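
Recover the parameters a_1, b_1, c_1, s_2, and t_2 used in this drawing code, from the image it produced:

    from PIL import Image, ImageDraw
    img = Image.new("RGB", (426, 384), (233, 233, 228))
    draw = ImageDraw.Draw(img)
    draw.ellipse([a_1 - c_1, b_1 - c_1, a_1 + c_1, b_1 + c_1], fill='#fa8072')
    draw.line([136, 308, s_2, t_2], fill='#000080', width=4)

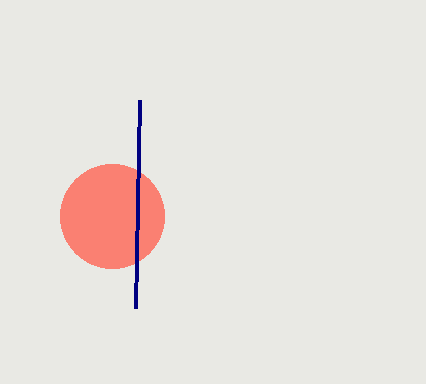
a_1 = 112; b_1 = 216; c_1 = 52; s_2 = 140; t_2 = 100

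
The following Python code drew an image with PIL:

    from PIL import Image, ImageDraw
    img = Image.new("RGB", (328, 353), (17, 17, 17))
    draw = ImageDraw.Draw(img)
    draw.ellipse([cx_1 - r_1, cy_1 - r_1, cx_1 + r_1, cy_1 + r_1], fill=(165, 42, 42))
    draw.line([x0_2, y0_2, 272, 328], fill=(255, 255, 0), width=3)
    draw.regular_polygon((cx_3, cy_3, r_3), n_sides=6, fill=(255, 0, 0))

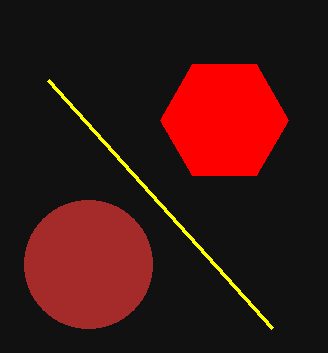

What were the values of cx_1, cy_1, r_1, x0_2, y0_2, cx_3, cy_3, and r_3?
cx_1 = 88, cy_1 = 264, r_1 = 64, x0_2 = 48, y0_2 = 80, cx_3 = 224, cy_3 = 120, r_3 = 64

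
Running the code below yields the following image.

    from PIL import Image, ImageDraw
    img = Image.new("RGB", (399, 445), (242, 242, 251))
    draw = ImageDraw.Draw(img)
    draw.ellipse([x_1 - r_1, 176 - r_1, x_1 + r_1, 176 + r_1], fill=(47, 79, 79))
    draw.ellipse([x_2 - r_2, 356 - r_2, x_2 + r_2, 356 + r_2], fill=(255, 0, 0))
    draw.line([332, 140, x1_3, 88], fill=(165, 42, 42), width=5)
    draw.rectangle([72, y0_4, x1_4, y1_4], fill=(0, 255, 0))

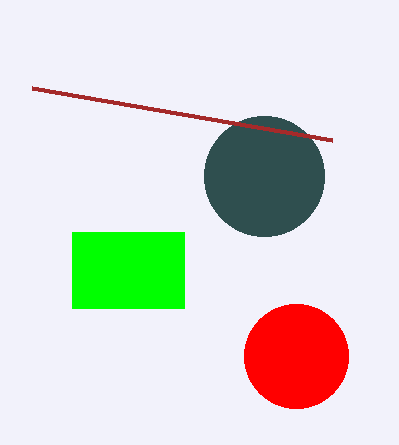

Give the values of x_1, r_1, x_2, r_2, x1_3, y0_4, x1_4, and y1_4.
x_1 = 264
r_1 = 60
x_2 = 296
r_2 = 52
x1_3 = 32
y0_4 = 232
x1_4 = 184
y1_4 = 308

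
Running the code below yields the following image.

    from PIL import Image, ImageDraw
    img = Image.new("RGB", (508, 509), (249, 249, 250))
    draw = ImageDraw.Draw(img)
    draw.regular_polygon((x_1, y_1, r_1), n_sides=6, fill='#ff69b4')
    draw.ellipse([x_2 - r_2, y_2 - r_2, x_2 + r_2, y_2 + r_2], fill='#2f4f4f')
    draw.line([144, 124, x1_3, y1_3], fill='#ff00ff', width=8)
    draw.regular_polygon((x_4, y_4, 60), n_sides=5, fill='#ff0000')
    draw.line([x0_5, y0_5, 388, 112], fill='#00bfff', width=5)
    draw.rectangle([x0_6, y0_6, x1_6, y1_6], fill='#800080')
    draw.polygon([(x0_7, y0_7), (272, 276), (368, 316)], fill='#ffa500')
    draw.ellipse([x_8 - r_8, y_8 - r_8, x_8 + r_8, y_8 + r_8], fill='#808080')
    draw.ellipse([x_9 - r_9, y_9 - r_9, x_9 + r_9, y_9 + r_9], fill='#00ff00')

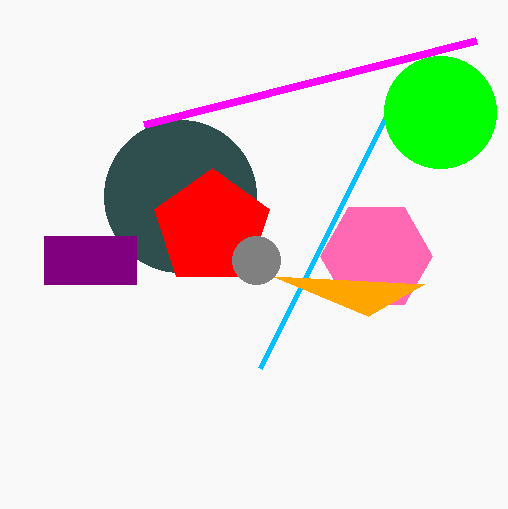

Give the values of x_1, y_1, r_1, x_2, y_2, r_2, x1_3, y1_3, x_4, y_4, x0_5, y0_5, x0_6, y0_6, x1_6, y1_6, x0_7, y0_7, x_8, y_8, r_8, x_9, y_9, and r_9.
x_1 = 376; y_1 = 256; r_1 = 56; x_2 = 180; y_2 = 196; r_2 = 76; x1_3 = 476; y1_3 = 40; x_4 = 212; y_4 = 228; x0_5 = 260; y0_5 = 368; x0_6 = 44; y0_6 = 236; x1_6 = 136; y1_6 = 284; x0_7 = 424; y0_7 = 284; x_8 = 256; y_8 = 260; r_8 = 24; x_9 = 440; y_9 = 112; r_9 = 56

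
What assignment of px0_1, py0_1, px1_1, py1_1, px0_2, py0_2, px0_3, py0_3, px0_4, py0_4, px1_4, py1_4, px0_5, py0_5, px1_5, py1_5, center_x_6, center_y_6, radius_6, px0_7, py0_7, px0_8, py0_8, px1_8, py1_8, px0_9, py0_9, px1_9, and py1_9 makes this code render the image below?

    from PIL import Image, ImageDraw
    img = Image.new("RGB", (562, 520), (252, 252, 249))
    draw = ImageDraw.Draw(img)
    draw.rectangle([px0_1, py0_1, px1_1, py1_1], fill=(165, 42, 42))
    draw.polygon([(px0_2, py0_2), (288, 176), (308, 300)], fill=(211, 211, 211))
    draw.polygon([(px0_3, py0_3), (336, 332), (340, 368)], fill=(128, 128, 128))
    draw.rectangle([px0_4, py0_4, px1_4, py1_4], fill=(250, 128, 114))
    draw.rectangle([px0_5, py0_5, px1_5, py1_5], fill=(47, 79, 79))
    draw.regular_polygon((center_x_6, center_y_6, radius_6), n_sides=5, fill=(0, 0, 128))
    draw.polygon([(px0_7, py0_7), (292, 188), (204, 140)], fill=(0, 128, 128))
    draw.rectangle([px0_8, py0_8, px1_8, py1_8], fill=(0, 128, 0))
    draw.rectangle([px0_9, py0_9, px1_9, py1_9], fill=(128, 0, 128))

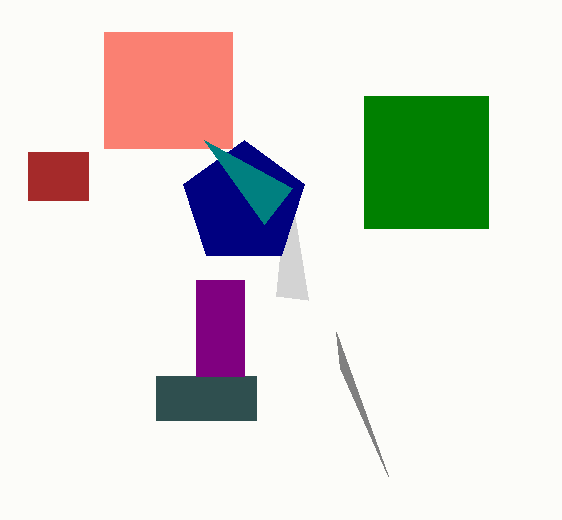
px0_1 = 28, py0_1 = 152, px1_1 = 88, py1_1 = 200, px0_2 = 276, py0_2 = 296, px0_3 = 388, py0_3 = 476, px0_4 = 104, py0_4 = 32, px1_4 = 232, py1_4 = 148, px0_5 = 156, py0_5 = 376, px1_5 = 256, py1_5 = 420, center_x_6 = 244, center_y_6 = 204, radius_6 = 64, px0_7 = 264, py0_7 = 224, px0_8 = 364, py0_8 = 96, px1_8 = 488, py1_8 = 228, px0_9 = 196, py0_9 = 280, px1_9 = 244, py1_9 = 376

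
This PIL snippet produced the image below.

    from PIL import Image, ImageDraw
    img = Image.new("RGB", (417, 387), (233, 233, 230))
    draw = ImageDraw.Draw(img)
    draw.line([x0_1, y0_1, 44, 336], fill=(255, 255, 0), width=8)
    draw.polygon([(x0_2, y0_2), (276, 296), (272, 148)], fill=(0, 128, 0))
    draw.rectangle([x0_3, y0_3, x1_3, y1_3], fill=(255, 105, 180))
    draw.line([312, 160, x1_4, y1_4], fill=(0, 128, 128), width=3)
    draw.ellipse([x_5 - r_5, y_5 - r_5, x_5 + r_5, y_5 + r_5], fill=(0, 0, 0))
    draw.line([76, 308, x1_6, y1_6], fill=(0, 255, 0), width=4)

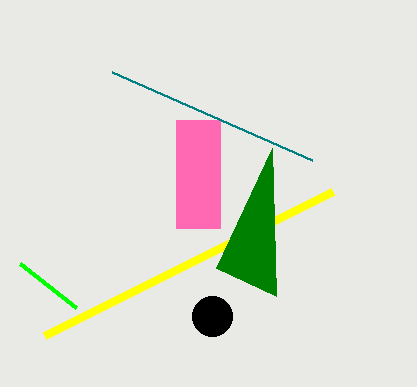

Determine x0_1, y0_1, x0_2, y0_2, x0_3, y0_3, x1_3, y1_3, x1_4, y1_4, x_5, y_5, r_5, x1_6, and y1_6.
x0_1 = 332, y0_1 = 192, x0_2 = 216, y0_2 = 268, x0_3 = 176, y0_3 = 120, x1_3 = 220, y1_3 = 228, x1_4 = 112, y1_4 = 72, x_5 = 212, y_5 = 316, r_5 = 20, x1_6 = 20, y1_6 = 264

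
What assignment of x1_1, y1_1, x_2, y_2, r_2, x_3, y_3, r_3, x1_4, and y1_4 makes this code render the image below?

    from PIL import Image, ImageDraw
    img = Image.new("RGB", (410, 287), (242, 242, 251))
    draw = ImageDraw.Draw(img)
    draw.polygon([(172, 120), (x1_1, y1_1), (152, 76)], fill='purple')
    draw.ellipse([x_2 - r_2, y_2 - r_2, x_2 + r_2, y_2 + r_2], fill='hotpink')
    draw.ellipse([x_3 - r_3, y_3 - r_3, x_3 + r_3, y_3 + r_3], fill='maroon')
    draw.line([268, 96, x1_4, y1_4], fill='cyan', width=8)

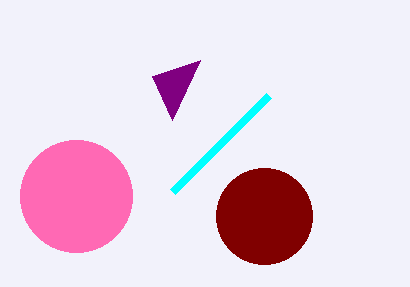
x1_1 = 200
y1_1 = 60
x_2 = 76
y_2 = 196
r_2 = 56
x_3 = 264
y_3 = 216
r_3 = 48
x1_4 = 172
y1_4 = 192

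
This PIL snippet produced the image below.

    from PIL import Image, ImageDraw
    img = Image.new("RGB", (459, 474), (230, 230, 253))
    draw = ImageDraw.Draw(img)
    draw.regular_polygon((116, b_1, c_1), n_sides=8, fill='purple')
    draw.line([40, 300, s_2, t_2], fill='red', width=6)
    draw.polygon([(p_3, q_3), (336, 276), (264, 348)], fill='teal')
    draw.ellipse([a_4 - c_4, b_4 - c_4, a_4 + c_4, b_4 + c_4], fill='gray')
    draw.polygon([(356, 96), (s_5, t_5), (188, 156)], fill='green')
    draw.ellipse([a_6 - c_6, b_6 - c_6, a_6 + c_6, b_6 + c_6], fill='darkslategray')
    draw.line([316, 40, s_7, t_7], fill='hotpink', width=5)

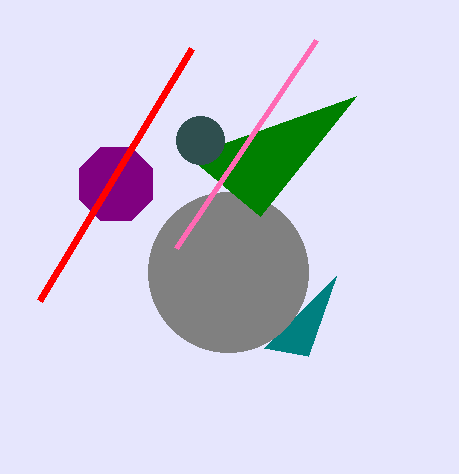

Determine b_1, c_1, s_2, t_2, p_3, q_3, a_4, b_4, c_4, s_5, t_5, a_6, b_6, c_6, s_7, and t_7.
b_1 = 184, c_1 = 40, s_2 = 192, t_2 = 48, p_3 = 308, q_3 = 356, a_4 = 228, b_4 = 272, c_4 = 80, s_5 = 260, t_5 = 216, a_6 = 200, b_6 = 140, c_6 = 24, s_7 = 176, t_7 = 248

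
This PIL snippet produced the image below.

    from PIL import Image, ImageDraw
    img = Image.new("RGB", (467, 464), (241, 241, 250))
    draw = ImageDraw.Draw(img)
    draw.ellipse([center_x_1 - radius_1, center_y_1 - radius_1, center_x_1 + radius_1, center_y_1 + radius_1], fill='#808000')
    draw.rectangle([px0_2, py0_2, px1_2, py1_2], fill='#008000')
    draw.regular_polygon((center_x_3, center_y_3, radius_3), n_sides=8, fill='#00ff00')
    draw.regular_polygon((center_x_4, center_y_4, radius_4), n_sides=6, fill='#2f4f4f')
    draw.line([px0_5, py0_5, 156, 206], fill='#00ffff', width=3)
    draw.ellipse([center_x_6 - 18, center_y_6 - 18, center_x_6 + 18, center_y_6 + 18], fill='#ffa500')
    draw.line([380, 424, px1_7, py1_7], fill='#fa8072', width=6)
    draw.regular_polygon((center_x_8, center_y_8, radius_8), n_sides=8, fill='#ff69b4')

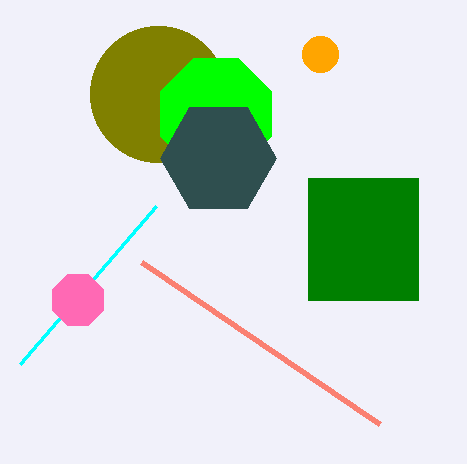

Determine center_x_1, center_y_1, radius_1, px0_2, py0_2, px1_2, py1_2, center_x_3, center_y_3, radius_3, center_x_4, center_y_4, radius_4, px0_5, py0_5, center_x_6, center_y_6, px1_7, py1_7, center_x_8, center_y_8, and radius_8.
center_x_1 = 158, center_y_1 = 94, radius_1 = 68, px0_2 = 308, py0_2 = 178, px1_2 = 418, py1_2 = 300, center_x_3 = 216, center_y_3 = 114, radius_3 = 60, center_x_4 = 218, center_y_4 = 158, radius_4 = 58, px0_5 = 20, py0_5 = 364, center_x_6 = 320, center_y_6 = 54, px1_7 = 142, py1_7 = 262, center_x_8 = 78, center_y_8 = 300, radius_8 = 28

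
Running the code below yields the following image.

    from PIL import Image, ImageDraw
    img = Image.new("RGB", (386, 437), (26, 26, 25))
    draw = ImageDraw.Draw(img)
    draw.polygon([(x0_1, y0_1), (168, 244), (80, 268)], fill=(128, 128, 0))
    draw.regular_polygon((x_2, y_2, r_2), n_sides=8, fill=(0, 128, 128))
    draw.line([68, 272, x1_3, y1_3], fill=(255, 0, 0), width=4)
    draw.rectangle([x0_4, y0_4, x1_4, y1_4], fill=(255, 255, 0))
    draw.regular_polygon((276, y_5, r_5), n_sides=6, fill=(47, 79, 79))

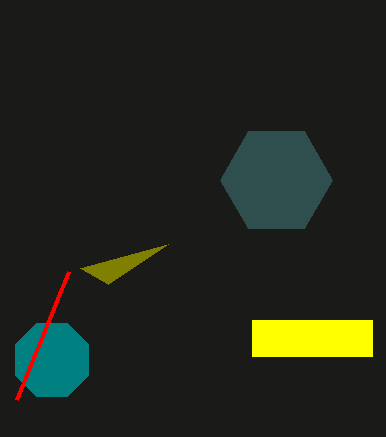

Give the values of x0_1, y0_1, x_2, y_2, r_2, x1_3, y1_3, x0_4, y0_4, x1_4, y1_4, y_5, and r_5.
x0_1 = 108; y0_1 = 284; x_2 = 52; y_2 = 360; r_2 = 40; x1_3 = 16; y1_3 = 400; x0_4 = 252; y0_4 = 320; x1_4 = 372; y1_4 = 356; y_5 = 180; r_5 = 56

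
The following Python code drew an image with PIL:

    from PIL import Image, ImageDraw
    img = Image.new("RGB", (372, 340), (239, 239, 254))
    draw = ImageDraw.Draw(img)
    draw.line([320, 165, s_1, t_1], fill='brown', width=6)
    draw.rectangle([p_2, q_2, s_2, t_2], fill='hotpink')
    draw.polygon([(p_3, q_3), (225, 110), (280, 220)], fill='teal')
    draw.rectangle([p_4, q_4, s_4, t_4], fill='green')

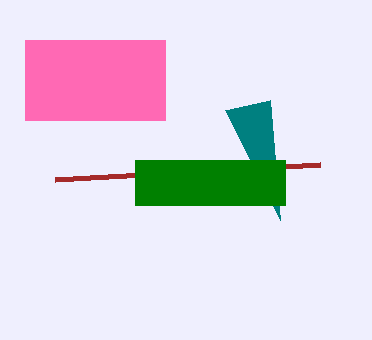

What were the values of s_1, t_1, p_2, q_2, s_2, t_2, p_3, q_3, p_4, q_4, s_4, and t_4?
s_1 = 55; t_1 = 180; p_2 = 25; q_2 = 40; s_2 = 165; t_2 = 120; p_3 = 270; q_3 = 100; p_4 = 135; q_4 = 160; s_4 = 285; t_4 = 205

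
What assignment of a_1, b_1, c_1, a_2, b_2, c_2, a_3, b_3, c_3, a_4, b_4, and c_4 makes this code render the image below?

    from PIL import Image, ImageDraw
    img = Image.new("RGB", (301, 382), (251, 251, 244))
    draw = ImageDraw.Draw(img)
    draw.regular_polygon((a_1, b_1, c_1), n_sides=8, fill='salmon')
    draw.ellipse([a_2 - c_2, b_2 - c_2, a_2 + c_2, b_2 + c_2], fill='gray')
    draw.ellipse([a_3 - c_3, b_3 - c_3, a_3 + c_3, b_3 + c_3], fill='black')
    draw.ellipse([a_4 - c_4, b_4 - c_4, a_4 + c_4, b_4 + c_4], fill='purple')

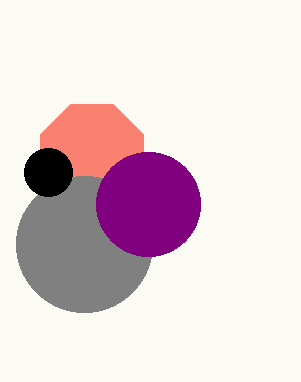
a_1 = 92
b_1 = 156
c_1 = 56
a_2 = 84
b_2 = 244
c_2 = 68
a_3 = 48
b_3 = 172
c_3 = 24
a_4 = 148
b_4 = 204
c_4 = 52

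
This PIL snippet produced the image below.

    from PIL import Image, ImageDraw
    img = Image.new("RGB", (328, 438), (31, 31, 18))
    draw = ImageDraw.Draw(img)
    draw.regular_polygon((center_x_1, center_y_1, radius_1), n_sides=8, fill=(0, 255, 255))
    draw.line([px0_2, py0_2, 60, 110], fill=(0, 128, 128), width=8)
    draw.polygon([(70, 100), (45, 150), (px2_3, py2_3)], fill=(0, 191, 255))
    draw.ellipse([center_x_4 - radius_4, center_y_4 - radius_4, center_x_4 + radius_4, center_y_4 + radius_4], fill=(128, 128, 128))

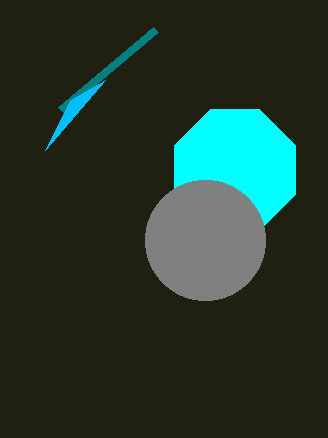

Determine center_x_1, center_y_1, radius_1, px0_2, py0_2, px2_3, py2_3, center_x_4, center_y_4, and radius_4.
center_x_1 = 235, center_y_1 = 170, radius_1 = 65, px0_2 = 155, py0_2 = 30, px2_3 = 105, py2_3 = 80, center_x_4 = 205, center_y_4 = 240, radius_4 = 60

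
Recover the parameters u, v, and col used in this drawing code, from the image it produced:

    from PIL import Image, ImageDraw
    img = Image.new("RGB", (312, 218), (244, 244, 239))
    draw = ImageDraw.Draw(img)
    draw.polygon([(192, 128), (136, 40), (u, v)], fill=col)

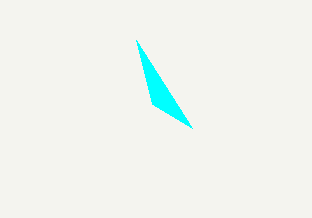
u = 152, v = 104, col = 'cyan'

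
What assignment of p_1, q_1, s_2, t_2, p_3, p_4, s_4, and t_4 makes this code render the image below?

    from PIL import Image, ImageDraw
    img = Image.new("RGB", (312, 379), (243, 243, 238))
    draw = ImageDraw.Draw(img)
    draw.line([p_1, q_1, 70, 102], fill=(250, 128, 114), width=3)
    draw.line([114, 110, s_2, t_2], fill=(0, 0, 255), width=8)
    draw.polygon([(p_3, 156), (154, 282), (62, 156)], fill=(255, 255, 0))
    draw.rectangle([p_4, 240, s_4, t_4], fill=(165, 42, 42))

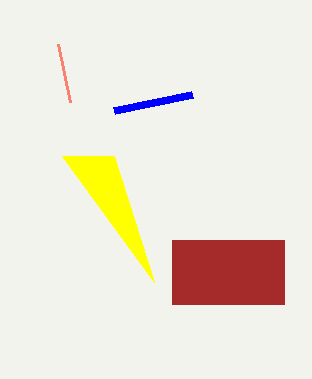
p_1 = 58; q_1 = 44; s_2 = 192; t_2 = 94; p_3 = 114; p_4 = 172; s_4 = 284; t_4 = 304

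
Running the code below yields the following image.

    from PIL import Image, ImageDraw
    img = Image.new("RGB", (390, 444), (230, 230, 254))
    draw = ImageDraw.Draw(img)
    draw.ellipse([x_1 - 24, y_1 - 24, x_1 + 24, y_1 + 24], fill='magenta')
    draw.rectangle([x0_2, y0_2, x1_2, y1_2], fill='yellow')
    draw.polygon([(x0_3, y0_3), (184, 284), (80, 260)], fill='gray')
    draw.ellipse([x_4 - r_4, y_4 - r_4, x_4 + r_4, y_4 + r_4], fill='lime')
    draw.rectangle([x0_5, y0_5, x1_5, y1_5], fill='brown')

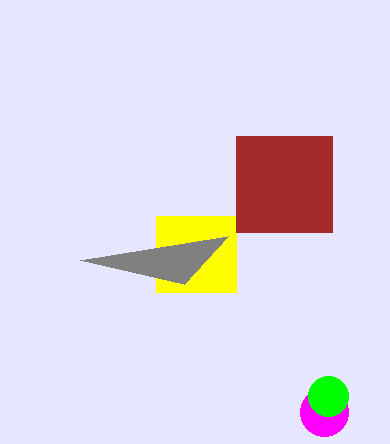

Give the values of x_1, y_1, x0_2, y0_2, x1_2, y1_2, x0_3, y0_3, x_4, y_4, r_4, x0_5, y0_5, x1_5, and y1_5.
x_1 = 324
y_1 = 412
x0_2 = 156
y0_2 = 216
x1_2 = 236
y1_2 = 292
x0_3 = 228
y0_3 = 236
x_4 = 328
y_4 = 396
r_4 = 20
x0_5 = 236
y0_5 = 136
x1_5 = 332
y1_5 = 232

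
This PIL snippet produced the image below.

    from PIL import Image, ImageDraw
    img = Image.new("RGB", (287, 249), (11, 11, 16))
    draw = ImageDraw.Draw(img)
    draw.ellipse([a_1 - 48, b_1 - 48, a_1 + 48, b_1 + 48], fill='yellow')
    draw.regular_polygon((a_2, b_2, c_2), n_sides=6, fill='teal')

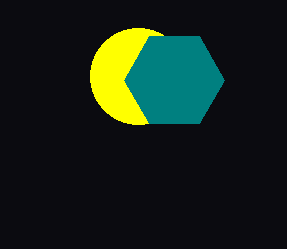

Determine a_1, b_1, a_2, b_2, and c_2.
a_1 = 138
b_1 = 76
a_2 = 174
b_2 = 80
c_2 = 50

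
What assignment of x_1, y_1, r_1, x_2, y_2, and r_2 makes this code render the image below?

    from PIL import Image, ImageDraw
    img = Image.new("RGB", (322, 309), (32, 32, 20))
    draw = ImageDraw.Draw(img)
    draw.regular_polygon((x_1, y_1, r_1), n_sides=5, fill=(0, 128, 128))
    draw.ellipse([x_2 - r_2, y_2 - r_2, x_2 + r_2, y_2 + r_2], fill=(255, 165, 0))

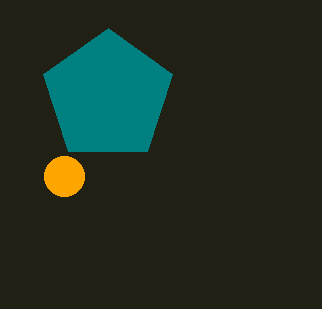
x_1 = 108; y_1 = 96; r_1 = 68; x_2 = 64; y_2 = 176; r_2 = 20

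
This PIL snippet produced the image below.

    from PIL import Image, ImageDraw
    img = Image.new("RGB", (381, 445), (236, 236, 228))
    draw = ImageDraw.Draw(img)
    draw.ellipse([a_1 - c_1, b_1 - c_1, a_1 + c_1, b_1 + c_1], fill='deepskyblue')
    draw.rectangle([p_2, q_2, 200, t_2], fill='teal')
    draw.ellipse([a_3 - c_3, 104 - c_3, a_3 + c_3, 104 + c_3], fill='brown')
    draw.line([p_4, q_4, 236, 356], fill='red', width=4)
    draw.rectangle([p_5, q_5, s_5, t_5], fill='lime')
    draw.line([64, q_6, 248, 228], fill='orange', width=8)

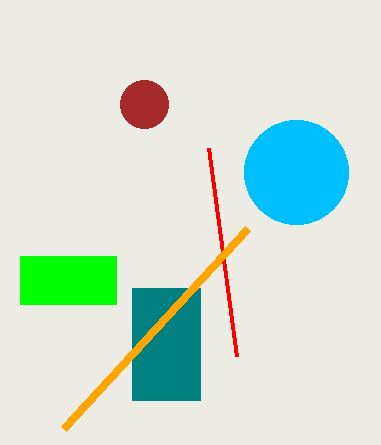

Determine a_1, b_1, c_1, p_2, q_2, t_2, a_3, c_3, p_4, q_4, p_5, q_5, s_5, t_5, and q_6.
a_1 = 296
b_1 = 172
c_1 = 52
p_2 = 132
q_2 = 288
t_2 = 400
a_3 = 144
c_3 = 24
p_4 = 208
q_4 = 148
p_5 = 20
q_5 = 256
s_5 = 116
t_5 = 304
q_6 = 428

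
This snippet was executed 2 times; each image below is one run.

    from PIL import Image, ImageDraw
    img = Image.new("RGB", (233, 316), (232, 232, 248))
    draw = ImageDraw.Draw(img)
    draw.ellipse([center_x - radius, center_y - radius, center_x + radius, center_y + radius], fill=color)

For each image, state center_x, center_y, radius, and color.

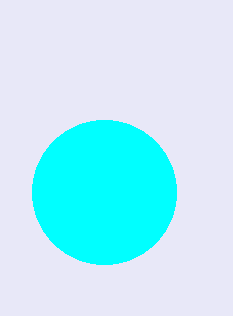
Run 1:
center_x = 104
center_y = 192
radius = 72
color = 'cyan'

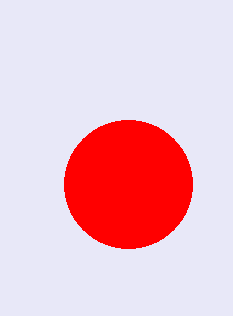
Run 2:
center_x = 128; center_y = 184; radius = 64; color = 'red'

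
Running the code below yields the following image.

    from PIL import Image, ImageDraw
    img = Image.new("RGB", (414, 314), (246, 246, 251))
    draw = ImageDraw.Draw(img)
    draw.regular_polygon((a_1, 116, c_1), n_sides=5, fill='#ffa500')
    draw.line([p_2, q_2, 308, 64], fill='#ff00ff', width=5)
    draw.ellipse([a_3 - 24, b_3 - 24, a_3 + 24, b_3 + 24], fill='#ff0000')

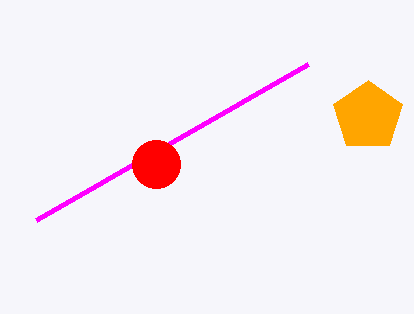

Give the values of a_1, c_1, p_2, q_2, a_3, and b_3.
a_1 = 368; c_1 = 36; p_2 = 36; q_2 = 220; a_3 = 156; b_3 = 164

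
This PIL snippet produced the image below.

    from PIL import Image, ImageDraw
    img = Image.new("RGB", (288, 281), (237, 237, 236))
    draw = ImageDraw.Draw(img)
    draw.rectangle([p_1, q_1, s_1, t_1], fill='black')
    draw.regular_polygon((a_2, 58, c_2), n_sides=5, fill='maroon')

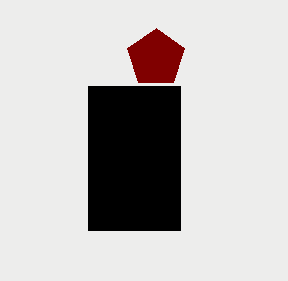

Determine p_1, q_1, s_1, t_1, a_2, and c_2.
p_1 = 88
q_1 = 86
s_1 = 180
t_1 = 230
a_2 = 156
c_2 = 30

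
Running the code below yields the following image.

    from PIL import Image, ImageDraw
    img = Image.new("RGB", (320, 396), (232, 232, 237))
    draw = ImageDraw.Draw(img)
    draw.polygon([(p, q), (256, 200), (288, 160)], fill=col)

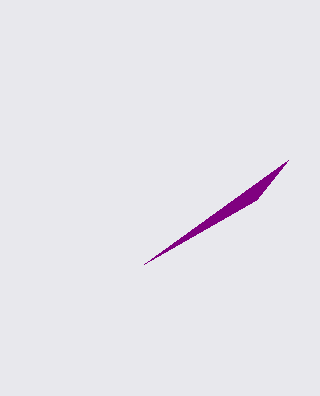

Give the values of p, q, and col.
p = 144
q = 264
col = 'purple'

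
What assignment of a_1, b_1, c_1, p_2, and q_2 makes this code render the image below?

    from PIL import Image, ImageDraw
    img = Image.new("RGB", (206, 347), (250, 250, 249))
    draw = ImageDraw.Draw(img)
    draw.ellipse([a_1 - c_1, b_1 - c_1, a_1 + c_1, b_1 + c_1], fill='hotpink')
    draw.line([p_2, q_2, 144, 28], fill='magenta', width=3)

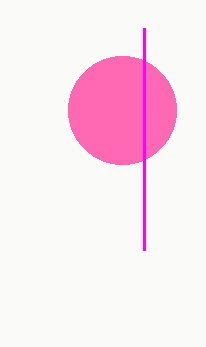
a_1 = 122; b_1 = 110; c_1 = 54; p_2 = 144; q_2 = 250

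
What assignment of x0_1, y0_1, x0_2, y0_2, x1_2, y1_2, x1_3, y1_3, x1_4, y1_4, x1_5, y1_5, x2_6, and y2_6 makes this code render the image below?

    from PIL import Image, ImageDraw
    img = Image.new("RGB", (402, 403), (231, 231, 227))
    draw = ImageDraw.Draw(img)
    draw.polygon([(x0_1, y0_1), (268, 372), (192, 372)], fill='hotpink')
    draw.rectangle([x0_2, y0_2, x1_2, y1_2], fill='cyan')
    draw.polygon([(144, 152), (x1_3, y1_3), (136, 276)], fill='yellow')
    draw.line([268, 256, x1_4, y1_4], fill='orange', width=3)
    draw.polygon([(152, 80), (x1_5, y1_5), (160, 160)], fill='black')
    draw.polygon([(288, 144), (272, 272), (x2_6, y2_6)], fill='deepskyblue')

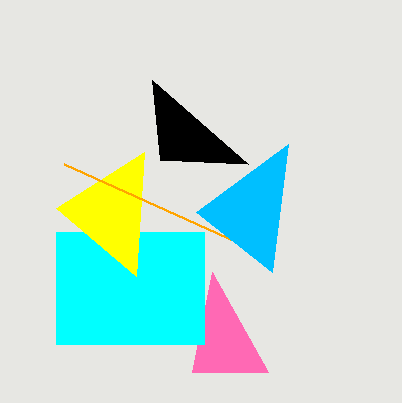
x0_1 = 212; y0_1 = 272; x0_2 = 56; y0_2 = 232; x1_2 = 204; y1_2 = 344; x1_3 = 56; y1_3 = 208; x1_4 = 64; y1_4 = 164; x1_5 = 248; y1_5 = 164; x2_6 = 196; y2_6 = 212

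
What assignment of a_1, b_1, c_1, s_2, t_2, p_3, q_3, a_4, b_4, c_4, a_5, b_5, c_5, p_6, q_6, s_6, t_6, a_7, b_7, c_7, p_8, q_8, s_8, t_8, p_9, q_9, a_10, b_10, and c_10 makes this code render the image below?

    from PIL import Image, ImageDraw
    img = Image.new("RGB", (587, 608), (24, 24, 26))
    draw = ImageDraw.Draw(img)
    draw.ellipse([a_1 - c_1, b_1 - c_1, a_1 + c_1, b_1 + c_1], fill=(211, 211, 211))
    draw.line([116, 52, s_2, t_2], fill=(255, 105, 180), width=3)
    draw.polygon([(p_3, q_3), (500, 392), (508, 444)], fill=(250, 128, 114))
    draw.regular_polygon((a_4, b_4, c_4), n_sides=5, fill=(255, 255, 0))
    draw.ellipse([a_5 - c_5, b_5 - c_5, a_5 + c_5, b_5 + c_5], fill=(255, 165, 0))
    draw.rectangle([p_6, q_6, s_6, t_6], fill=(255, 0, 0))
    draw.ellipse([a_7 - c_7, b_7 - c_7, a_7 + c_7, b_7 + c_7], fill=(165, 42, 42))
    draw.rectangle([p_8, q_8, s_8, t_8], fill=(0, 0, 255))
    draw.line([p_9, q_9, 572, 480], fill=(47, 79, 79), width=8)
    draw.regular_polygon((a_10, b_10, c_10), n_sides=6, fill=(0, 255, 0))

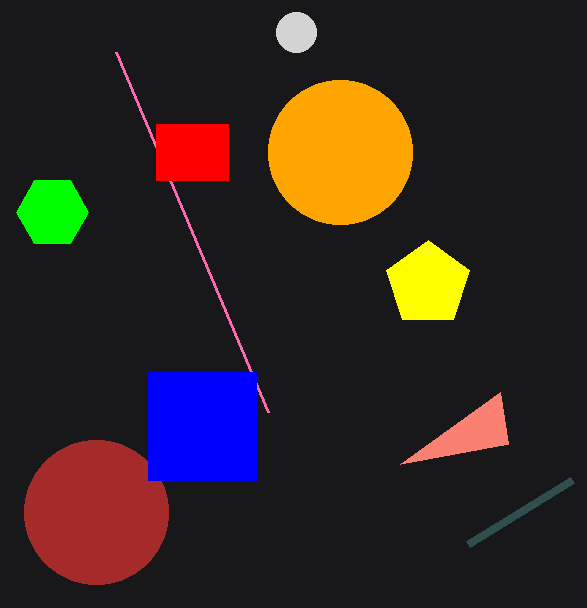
a_1 = 296; b_1 = 32; c_1 = 20; s_2 = 268; t_2 = 412; p_3 = 400; q_3 = 464; a_4 = 428; b_4 = 284; c_4 = 44; a_5 = 340; b_5 = 152; c_5 = 72; p_6 = 156; q_6 = 124; s_6 = 228; t_6 = 180; a_7 = 96; b_7 = 512; c_7 = 72; p_8 = 148; q_8 = 372; s_8 = 256; t_8 = 480; p_9 = 468; q_9 = 544; a_10 = 52; b_10 = 212; c_10 = 36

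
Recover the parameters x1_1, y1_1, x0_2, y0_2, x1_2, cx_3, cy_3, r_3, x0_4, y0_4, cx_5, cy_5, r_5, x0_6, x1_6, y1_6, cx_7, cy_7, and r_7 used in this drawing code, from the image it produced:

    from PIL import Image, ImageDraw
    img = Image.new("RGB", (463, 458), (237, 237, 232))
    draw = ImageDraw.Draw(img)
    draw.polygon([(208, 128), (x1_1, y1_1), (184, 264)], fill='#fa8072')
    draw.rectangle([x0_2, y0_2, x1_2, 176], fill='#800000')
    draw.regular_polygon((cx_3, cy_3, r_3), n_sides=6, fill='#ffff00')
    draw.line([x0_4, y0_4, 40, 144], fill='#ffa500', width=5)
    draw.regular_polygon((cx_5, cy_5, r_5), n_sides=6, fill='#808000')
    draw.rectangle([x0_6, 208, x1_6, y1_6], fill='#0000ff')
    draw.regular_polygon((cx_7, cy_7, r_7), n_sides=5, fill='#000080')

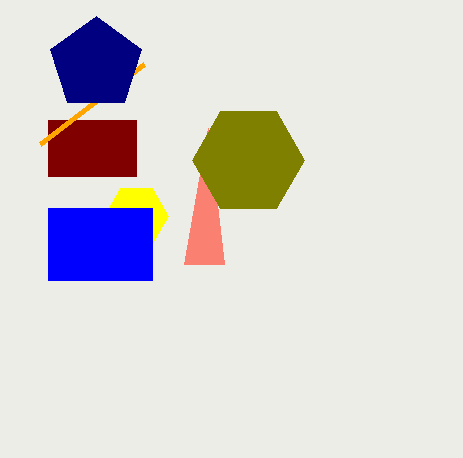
x1_1 = 224; y1_1 = 264; x0_2 = 48; y0_2 = 120; x1_2 = 136; cx_3 = 136; cy_3 = 216; r_3 = 32; x0_4 = 144; y0_4 = 64; cx_5 = 248; cy_5 = 160; r_5 = 56; x0_6 = 48; x1_6 = 152; y1_6 = 280; cx_7 = 96; cy_7 = 64; r_7 = 48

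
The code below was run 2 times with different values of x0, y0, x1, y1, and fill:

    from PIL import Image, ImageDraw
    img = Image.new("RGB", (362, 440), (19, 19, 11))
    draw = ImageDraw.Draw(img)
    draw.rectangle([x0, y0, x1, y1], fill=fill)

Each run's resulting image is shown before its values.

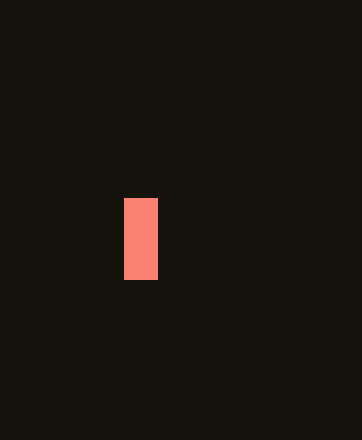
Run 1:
x0 = 124
y0 = 198
x1 = 157
y1 = 279
fill = 'salmon'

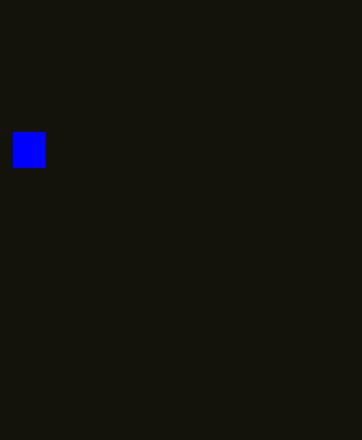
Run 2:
x0 = 13, y0 = 132, x1 = 45, y1 = 167, fill = 'blue'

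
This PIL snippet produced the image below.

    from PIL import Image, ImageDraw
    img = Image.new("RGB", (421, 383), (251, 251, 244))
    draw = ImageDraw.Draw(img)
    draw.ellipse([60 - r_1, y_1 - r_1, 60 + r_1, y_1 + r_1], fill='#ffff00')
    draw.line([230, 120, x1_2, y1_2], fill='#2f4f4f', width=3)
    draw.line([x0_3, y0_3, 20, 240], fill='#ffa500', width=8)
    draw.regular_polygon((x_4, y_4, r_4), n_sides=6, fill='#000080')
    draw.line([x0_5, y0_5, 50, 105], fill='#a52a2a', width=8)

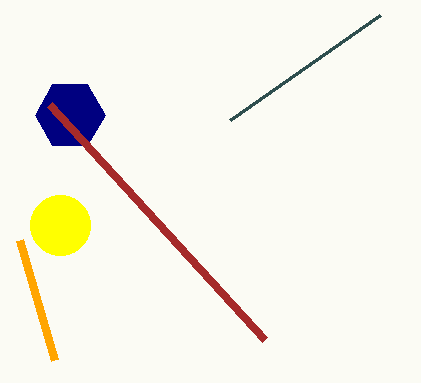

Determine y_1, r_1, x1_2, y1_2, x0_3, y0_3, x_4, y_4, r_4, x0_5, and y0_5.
y_1 = 225
r_1 = 30
x1_2 = 380
y1_2 = 15
x0_3 = 55
y0_3 = 360
x_4 = 70
y_4 = 115
r_4 = 35
x0_5 = 265
y0_5 = 340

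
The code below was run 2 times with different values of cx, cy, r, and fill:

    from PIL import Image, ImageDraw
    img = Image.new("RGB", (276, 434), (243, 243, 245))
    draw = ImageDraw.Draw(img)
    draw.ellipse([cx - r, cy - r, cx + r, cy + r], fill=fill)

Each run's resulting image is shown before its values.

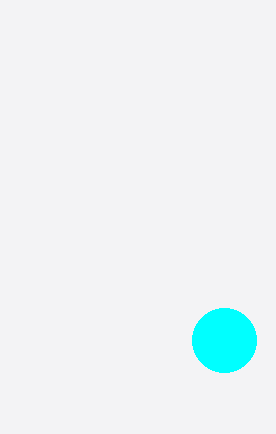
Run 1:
cx = 224, cy = 340, r = 32, fill = 'cyan'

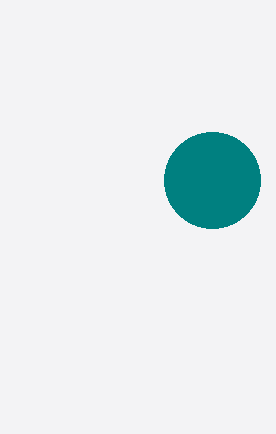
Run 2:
cx = 212
cy = 180
r = 48
fill = 'teal'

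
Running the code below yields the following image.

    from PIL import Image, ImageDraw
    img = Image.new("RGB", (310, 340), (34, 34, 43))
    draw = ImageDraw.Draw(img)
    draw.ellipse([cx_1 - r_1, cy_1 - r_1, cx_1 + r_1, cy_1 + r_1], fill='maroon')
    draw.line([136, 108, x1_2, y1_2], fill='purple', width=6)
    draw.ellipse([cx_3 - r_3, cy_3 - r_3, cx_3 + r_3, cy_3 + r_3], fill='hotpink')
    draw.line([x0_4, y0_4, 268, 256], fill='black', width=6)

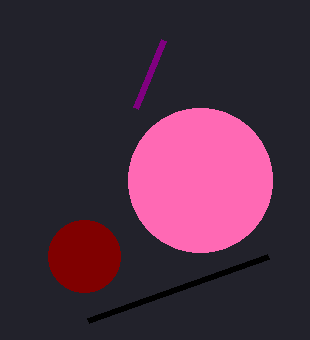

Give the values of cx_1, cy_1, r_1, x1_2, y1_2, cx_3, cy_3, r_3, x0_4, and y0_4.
cx_1 = 84; cy_1 = 256; r_1 = 36; x1_2 = 164; y1_2 = 40; cx_3 = 200; cy_3 = 180; r_3 = 72; x0_4 = 88; y0_4 = 320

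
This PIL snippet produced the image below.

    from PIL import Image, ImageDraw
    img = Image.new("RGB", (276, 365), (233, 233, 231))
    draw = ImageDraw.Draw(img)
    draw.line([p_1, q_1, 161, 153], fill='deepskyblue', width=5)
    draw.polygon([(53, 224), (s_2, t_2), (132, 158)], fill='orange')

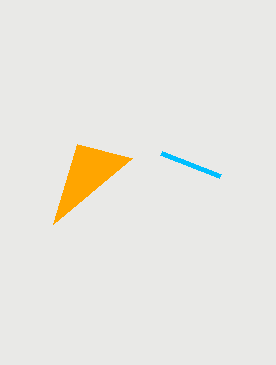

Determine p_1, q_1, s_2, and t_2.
p_1 = 220, q_1 = 176, s_2 = 77, t_2 = 144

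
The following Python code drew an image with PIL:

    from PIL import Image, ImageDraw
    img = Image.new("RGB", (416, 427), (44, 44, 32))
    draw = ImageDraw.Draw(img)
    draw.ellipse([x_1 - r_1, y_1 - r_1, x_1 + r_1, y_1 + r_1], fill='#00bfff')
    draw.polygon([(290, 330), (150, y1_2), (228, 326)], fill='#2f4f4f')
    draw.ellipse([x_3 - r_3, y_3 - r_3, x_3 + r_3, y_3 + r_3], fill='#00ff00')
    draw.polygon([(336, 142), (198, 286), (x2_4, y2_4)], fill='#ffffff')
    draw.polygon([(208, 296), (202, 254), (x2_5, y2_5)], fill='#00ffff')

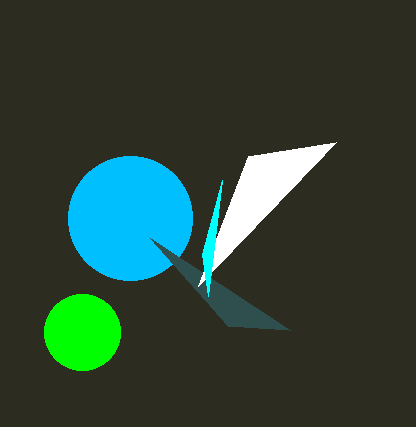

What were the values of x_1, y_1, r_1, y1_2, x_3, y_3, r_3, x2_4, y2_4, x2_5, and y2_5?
x_1 = 130, y_1 = 218, r_1 = 62, y1_2 = 238, x_3 = 82, y_3 = 332, r_3 = 38, x2_4 = 248, y2_4 = 156, x2_5 = 222, y2_5 = 180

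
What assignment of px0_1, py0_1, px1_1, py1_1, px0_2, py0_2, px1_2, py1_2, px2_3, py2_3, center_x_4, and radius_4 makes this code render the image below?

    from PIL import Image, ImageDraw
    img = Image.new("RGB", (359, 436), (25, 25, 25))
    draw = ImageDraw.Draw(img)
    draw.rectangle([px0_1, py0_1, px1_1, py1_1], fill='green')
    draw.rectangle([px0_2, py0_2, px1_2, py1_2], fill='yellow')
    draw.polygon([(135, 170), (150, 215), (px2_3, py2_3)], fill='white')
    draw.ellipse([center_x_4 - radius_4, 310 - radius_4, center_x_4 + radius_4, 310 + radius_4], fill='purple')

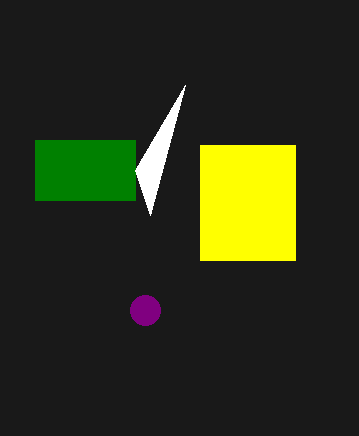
px0_1 = 35; py0_1 = 140; px1_1 = 135; py1_1 = 200; px0_2 = 200; py0_2 = 145; px1_2 = 295; py1_2 = 260; px2_3 = 185; py2_3 = 85; center_x_4 = 145; radius_4 = 15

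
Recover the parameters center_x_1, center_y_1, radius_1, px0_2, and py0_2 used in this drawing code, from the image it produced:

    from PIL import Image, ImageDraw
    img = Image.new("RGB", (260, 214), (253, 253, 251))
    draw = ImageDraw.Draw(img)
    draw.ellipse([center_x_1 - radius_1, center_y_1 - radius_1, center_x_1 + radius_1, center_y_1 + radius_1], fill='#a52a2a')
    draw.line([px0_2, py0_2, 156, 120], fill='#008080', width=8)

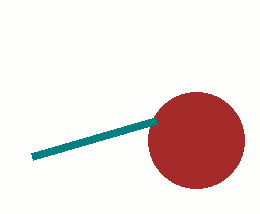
center_x_1 = 196; center_y_1 = 140; radius_1 = 48; px0_2 = 32; py0_2 = 156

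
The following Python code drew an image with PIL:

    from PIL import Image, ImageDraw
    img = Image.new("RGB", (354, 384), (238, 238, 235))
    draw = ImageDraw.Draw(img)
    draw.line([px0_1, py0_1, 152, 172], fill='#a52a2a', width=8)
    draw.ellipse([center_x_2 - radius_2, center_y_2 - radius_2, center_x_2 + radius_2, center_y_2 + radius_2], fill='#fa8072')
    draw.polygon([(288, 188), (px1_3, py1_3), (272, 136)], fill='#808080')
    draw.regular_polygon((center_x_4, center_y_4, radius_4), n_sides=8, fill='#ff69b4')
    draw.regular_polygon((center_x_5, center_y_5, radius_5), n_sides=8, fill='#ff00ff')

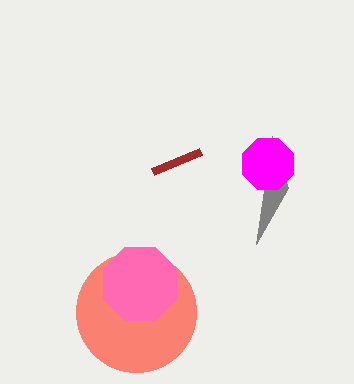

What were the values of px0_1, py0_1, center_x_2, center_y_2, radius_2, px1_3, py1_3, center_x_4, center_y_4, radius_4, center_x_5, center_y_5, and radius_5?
px0_1 = 200; py0_1 = 152; center_x_2 = 136; center_y_2 = 312; radius_2 = 60; px1_3 = 256; py1_3 = 244; center_x_4 = 140; center_y_4 = 284; radius_4 = 40; center_x_5 = 268; center_y_5 = 164; radius_5 = 28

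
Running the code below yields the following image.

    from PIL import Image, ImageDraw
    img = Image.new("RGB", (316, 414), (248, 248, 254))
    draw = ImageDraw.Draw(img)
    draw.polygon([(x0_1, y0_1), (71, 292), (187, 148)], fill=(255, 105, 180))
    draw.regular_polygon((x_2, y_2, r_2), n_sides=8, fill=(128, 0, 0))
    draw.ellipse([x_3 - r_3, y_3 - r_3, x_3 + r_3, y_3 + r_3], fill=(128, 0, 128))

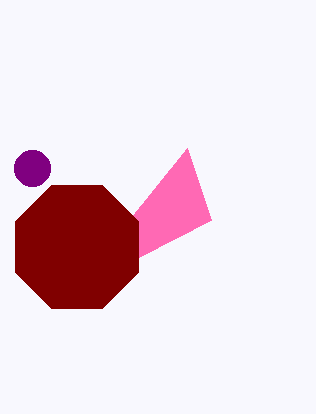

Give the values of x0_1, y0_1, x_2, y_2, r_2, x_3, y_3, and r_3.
x0_1 = 211, y0_1 = 220, x_2 = 77, y_2 = 247, r_2 = 67, x_3 = 32, y_3 = 168, r_3 = 18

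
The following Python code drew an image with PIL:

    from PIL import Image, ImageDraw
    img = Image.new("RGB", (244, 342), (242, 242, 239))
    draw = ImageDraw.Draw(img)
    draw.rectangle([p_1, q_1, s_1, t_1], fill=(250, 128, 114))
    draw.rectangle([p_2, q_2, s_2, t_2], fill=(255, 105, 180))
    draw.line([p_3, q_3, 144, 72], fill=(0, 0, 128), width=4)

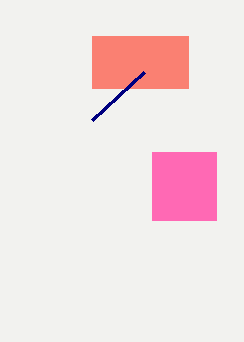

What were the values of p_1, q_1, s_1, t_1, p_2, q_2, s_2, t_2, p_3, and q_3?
p_1 = 92, q_1 = 36, s_1 = 188, t_1 = 88, p_2 = 152, q_2 = 152, s_2 = 216, t_2 = 220, p_3 = 92, q_3 = 120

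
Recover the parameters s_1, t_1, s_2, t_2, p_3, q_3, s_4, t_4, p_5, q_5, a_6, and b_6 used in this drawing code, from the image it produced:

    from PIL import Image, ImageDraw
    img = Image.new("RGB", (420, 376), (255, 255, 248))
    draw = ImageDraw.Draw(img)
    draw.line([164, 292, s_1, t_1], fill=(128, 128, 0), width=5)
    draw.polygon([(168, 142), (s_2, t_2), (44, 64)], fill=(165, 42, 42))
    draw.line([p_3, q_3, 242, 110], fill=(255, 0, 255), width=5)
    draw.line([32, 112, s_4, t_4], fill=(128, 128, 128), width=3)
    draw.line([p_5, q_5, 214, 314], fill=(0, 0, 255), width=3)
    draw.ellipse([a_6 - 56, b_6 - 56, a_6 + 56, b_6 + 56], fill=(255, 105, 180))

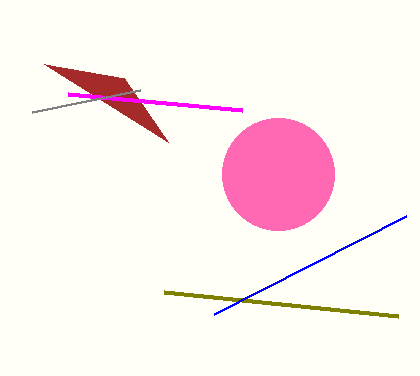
s_1 = 398
t_1 = 316
s_2 = 124
t_2 = 78
p_3 = 68
q_3 = 94
s_4 = 140
t_4 = 90
p_5 = 406
q_5 = 216
a_6 = 278
b_6 = 174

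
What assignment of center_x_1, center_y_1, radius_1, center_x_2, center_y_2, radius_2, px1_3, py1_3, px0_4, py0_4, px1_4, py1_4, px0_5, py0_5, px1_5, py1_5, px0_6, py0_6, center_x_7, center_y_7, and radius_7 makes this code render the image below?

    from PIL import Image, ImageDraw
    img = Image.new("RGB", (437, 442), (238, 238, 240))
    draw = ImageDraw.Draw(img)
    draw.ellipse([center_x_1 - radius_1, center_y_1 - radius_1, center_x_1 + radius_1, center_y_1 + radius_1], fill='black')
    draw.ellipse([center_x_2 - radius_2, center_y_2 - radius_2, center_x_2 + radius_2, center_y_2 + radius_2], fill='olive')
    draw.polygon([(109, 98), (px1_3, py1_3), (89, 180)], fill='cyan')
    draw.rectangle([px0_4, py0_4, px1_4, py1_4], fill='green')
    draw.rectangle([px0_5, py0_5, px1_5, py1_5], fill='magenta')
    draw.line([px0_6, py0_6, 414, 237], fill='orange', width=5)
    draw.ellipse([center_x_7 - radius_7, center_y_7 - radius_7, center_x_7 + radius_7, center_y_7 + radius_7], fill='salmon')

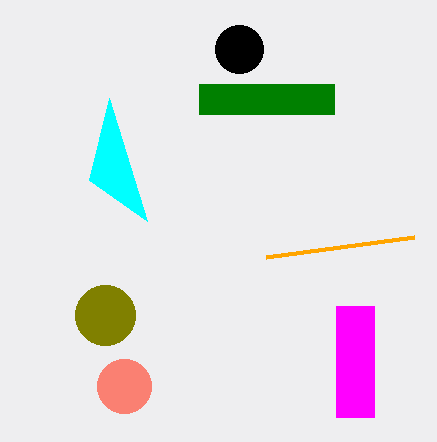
center_x_1 = 239, center_y_1 = 49, radius_1 = 24, center_x_2 = 105, center_y_2 = 315, radius_2 = 30, px1_3 = 147, py1_3 = 221, px0_4 = 199, py0_4 = 84, px1_4 = 334, py1_4 = 114, px0_5 = 336, py0_5 = 306, px1_5 = 374, py1_5 = 417, px0_6 = 266, py0_6 = 257, center_x_7 = 124, center_y_7 = 386, radius_7 = 27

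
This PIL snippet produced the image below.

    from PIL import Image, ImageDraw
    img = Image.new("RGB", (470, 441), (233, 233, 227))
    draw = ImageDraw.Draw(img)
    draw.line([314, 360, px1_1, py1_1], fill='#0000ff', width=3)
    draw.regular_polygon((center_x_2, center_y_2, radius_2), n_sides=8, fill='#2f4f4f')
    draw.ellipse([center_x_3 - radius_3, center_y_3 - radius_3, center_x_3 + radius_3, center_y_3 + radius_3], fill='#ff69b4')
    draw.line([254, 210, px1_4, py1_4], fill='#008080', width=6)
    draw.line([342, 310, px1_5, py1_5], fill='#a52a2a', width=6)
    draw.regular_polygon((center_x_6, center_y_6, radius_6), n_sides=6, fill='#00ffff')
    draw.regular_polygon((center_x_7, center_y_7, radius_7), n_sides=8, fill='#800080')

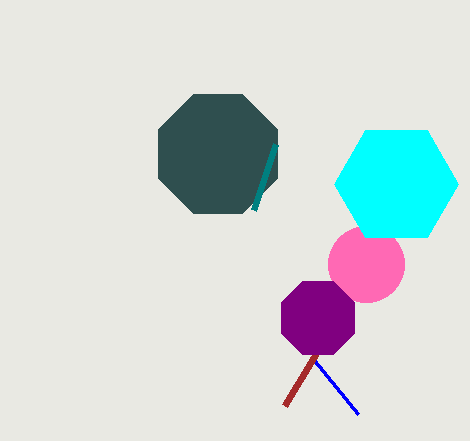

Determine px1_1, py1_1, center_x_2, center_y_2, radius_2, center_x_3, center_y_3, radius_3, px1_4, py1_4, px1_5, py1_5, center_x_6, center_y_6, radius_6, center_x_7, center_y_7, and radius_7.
px1_1 = 358; py1_1 = 414; center_x_2 = 218; center_y_2 = 154; radius_2 = 64; center_x_3 = 366; center_y_3 = 264; radius_3 = 38; px1_4 = 276; py1_4 = 144; px1_5 = 284; py1_5 = 406; center_x_6 = 396; center_y_6 = 184; radius_6 = 62; center_x_7 = 318; center_y_7 = 318; radius_7 = 40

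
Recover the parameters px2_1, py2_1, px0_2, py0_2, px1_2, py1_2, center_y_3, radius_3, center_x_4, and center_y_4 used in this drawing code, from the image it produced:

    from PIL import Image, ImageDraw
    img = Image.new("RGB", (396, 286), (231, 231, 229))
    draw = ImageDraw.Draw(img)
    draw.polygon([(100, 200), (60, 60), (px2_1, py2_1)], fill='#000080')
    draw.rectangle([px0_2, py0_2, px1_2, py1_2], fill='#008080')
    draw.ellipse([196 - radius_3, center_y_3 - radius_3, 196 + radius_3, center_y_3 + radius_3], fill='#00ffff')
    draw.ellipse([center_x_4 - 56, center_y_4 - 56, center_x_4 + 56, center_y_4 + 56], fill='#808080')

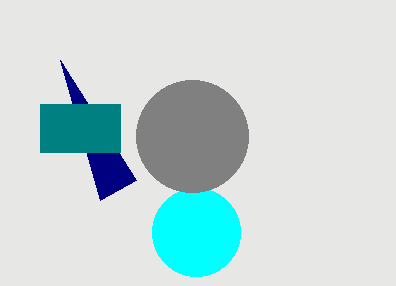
px2_1 = 136, py2_1 = 180, px0_2 = 40, py0_2 = 104, px1_2 = 120, py1_2 = 152, center_y_3 = 232, radius_3 = 44, center_x_4 = 192, center_y_4 = 136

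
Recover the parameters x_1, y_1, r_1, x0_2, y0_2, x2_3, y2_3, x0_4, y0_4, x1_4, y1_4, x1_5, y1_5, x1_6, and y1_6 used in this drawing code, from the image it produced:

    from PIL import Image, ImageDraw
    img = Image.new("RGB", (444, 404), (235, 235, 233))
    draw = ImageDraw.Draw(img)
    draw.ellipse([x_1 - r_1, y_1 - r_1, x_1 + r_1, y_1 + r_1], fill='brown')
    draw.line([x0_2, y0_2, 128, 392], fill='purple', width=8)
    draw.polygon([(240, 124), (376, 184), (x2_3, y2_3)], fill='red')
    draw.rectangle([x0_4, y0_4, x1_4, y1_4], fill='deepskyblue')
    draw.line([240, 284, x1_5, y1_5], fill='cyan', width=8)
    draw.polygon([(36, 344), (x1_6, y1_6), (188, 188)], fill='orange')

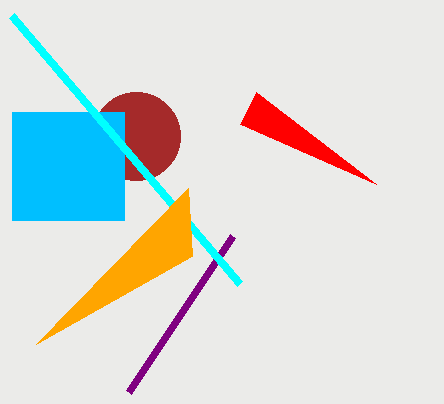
x_1 = 136
y_1 = 136
r_1 = 44
x0_2 = 232
y0_2 = 236
x2_3 = 256
y2_3 = 92
x0_4 = 12
y0_4 = 112
x1_4 = 124
y1_4 = 220
x1_5 = 12
y1_5 = 16
x1_6 = 192
y1_6 = 256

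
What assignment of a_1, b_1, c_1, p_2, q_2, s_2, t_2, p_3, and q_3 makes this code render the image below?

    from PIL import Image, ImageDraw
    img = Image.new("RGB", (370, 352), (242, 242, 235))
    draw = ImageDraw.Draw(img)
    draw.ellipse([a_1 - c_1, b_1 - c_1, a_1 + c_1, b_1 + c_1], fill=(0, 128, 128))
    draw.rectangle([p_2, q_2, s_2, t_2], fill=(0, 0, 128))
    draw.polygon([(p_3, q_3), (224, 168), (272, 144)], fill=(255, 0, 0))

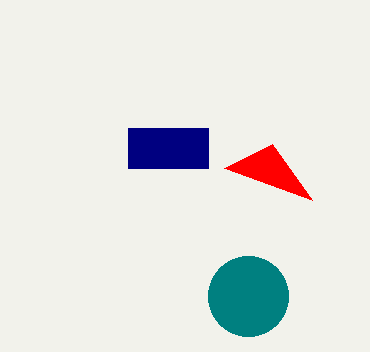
a_1 = 248
b_1 = 296
c_1 = 40
p_2 = 128
q_2 = 128
s_2 = 208
t_2 = 168
p_3 = 312
q_3 = 200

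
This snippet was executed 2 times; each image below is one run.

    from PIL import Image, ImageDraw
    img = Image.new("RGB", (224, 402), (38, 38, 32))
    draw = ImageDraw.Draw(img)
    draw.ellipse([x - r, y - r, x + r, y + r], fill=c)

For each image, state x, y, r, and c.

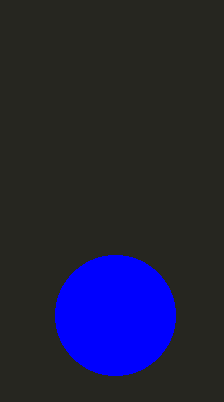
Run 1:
x = 115; y = 315; r = 60; c = 'blue'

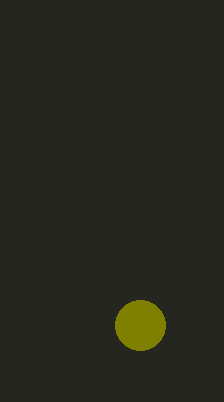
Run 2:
x = 140
y = 325
r = 25
c = 'olive'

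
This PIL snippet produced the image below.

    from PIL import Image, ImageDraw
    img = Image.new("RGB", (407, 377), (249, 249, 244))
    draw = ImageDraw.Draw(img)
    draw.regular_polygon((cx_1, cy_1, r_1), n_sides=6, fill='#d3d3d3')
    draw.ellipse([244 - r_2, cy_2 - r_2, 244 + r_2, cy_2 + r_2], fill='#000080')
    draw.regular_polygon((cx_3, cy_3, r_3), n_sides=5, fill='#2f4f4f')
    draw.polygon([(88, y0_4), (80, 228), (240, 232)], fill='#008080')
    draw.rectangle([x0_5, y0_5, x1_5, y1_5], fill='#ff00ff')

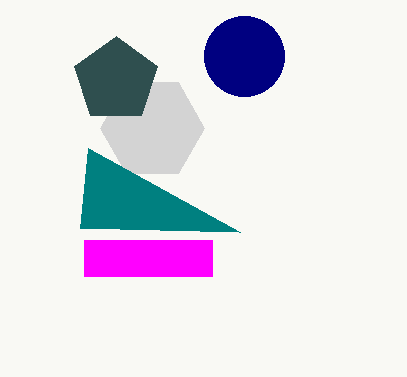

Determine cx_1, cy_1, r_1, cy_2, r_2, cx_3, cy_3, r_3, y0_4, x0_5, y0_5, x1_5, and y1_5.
cx_1 = 152
cy_1 = 128
r_1 = 52
cy_2 = 56
r_2 = 40
cx_3 = 116
cy_3 = 80
r_3 = 44
y0_4 = 148
x0_5 = 84
y0_5 = 240
x1_5 = 212
y1_5 = 276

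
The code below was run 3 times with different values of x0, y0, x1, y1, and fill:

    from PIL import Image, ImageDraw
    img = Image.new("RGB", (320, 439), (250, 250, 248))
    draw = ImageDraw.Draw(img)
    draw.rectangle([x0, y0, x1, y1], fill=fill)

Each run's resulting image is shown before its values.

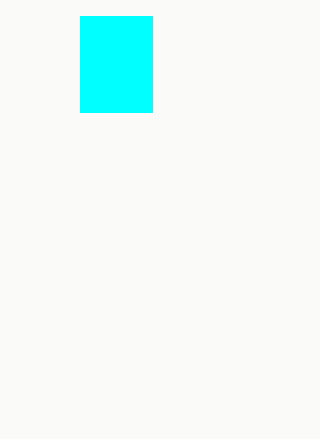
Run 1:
x0 = 80
y0 = 16
x1 = 152
y1 = 112
fill = 'cyan'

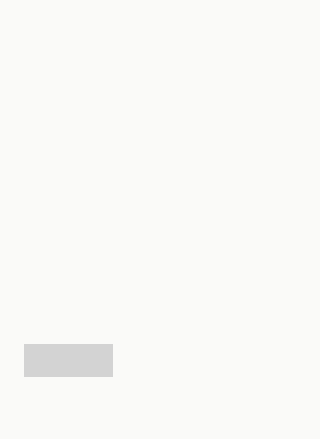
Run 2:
x0 = 24, y0 = 344, x1 = 112, y1 = 376, fill = 'lightgray'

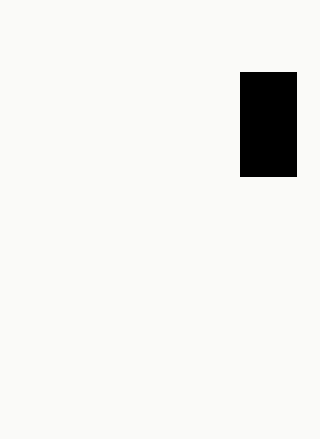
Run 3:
x0 = 240; y0 = 72; x1 = 296; y1 = 176; fill = 'black'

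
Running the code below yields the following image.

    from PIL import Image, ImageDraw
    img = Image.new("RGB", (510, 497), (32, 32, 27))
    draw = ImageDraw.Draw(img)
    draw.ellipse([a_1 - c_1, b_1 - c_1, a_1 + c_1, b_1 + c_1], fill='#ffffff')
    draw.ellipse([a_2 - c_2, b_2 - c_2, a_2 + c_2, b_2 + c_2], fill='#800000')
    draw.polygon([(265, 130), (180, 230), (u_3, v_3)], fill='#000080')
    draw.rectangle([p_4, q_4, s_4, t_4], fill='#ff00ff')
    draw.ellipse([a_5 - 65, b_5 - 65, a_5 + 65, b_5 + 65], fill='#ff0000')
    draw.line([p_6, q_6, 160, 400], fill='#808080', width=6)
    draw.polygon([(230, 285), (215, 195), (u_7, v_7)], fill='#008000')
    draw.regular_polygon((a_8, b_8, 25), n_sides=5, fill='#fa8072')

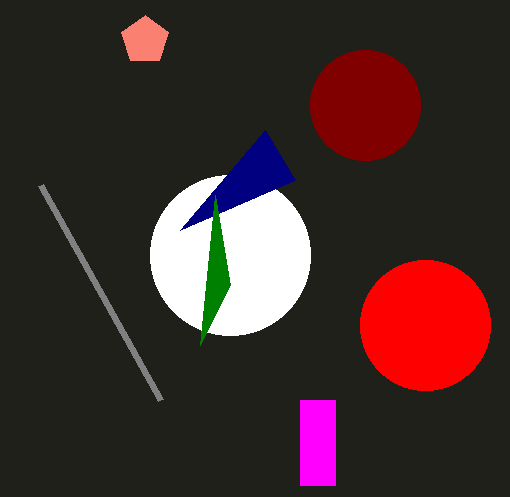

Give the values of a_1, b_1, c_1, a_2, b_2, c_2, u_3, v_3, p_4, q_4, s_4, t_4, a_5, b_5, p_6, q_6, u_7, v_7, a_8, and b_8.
a_1 = 230, b_1 = 255, c_1 = 80, a_2 = 365, b_2 = 105, c_2 = 55, u_3 = 295, v_3 = 180, p_4 = 300, q_4 = 400, s_4 = 335, t_4 = 485, a_5 = 425, b_5 = 325, p_6 = 40, q_6 = 185, u_7 = 200, v_7 = 345, a_8 = 145, b_8 = 40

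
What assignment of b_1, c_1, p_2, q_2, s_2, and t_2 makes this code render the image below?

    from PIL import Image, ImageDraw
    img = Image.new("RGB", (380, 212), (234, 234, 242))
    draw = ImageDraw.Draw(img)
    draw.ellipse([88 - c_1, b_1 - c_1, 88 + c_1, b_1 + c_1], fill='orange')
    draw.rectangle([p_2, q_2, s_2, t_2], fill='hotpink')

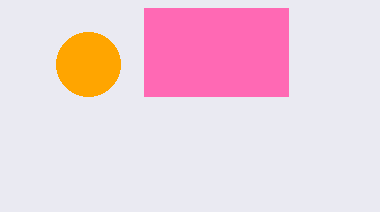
b_1 = 64; c_1 = 32; p_2 = 144; q_2 = 8; s_2 = 288; t_2 = 96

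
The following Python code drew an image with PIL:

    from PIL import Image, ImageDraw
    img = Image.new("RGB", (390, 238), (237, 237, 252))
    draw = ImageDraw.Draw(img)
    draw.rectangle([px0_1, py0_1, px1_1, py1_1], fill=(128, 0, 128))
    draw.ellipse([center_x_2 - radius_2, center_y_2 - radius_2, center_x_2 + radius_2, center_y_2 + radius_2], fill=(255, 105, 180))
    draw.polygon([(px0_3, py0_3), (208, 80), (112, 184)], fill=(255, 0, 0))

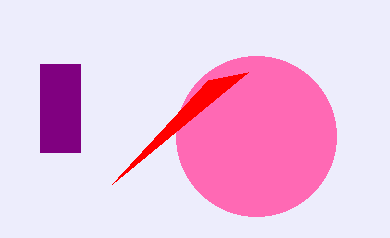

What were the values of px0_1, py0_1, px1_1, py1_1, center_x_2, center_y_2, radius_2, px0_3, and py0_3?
px0_1 = 40; py0_1 = 64; px1_1 = 80; py1_1 = 152; center_x_2 = 256; center_y_2 = 136; radius_2 = 80; px0_3 = 248; py0_3 = 72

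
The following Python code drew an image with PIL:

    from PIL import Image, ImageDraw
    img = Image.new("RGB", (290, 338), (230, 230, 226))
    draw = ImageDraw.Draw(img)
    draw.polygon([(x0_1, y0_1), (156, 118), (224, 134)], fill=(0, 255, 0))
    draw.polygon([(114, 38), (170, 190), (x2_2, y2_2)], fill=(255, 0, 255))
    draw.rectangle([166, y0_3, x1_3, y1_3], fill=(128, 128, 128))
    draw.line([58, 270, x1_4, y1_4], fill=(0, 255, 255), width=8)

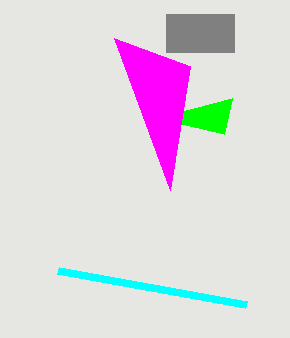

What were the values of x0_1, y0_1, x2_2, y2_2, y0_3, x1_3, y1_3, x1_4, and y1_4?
x0_1 = 232, y0_1 = 98, x2_2 = 190, y2_2 = 66, y0_3 = 14, x1_3 = 234, y1_3 = 52, x1_4 = 246, y1_4 = 304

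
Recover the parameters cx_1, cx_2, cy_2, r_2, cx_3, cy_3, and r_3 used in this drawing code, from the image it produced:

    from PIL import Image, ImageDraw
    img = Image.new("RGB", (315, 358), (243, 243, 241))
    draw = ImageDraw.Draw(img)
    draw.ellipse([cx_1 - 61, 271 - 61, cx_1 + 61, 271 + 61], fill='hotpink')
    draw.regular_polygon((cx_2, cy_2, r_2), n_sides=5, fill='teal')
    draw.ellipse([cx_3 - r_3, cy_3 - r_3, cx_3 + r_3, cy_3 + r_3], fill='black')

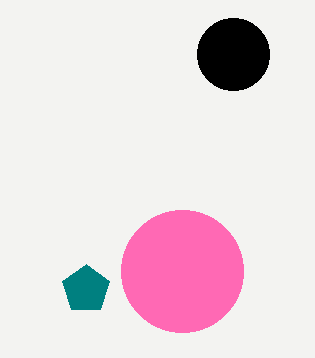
cx_1 = 182
cx_2 = 86
cy_2 = 289
r_2 = 25
cx_3 = 233
cy_3 = 54
r_3 = 36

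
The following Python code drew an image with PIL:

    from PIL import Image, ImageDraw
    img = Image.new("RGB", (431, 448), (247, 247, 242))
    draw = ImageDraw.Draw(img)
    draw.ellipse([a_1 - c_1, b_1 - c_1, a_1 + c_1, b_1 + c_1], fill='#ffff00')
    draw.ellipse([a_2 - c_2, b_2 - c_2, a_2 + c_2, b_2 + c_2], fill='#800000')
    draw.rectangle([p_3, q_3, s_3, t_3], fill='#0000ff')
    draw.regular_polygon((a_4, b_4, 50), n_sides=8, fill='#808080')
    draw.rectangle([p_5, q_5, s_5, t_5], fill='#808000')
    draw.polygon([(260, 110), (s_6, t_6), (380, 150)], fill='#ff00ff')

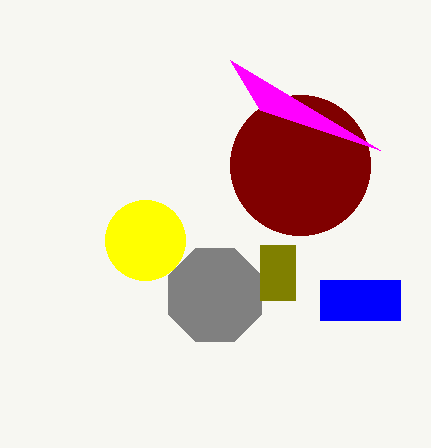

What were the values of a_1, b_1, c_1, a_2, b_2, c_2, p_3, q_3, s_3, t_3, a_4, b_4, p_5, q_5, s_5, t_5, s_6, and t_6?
a_1 = 145; b_1 = 240; c_1 = 40; a_2 = 300; b_2 = 165; c_2 = 70; p_3 = 320; q_3 = 280; s_3 = 400; t_3 = 320; a_4 = 215; b_4 = 295; p_5 = 260; q_5 = 245; s_5 = 295; t_5 = 300; s_6 = 230; t_6 = 60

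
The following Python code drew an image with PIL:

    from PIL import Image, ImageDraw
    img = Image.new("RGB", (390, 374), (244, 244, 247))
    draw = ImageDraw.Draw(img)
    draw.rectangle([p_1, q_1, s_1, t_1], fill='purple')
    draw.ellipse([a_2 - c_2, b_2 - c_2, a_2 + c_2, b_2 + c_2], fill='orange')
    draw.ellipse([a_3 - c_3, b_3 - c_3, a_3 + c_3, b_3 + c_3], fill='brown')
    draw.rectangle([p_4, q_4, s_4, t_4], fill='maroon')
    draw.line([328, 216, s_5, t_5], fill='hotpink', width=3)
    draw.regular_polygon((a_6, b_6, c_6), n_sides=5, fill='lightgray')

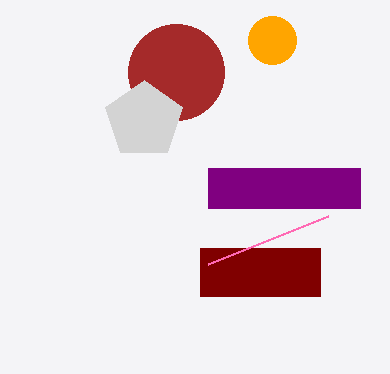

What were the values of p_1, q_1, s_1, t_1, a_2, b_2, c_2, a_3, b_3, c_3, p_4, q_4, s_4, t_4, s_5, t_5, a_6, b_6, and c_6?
p_1 = 208; q_1 = 168; s_1 = 360; t_1 = 208; a_2 = 272; b_2 = 40; c_2 = 24; a_3 = 176; b_3 = 72; c_3 = 48; p_4 = 200; q_4 = 248; s_4 = 320; t_4 = 296; s_5 = 208; t_5 = 264; a_6 = 144; b_6 = 120; c_6 = 40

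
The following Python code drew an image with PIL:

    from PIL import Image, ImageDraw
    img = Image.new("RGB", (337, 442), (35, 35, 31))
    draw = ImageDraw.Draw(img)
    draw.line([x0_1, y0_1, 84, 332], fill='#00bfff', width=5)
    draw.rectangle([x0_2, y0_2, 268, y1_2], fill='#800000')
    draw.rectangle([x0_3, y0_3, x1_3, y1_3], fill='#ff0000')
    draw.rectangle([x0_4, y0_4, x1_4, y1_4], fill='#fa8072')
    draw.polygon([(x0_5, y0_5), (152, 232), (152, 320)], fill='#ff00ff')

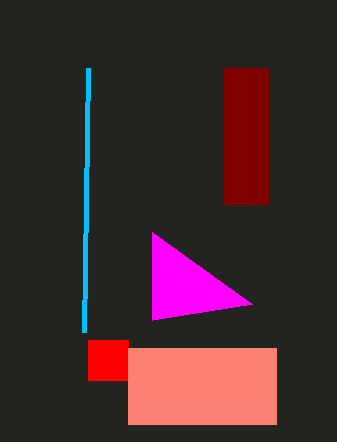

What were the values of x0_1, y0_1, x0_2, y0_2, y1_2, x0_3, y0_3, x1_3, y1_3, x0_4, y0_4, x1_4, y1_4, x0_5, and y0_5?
x0_1 = 88
y0_1 = 68
x0_2 = 224
y0_2 = 68
y1_2 = 204
x0_3 = 88
y0_3 = 340
x1_3 = 128
y1_3 = 380
x0_4 = 128
y0_4 = 348
x1_4 = 276
y1_4 = 424
x0_5 = 252
y0_5 = 304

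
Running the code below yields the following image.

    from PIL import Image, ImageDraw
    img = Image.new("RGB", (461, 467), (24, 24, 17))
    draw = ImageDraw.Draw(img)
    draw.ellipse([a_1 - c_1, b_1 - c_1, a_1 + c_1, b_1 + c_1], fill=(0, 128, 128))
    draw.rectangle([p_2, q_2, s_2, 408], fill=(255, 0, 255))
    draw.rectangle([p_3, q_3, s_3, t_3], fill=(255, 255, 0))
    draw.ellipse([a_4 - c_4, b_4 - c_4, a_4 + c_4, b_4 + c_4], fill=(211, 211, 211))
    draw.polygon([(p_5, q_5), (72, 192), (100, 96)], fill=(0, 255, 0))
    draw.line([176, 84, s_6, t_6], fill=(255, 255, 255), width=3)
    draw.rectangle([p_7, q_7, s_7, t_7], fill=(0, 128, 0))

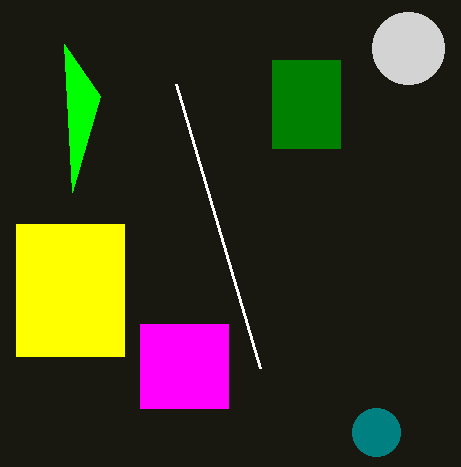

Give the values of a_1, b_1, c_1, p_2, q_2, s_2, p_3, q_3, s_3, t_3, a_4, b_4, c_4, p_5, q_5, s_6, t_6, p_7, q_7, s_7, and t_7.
a_1 = 376, b_1 = 432, c_1 = 24, p_2 = 140, q_2 = 324, s_2 = 228, p_3 = 16, q_3 = 224, s_3 = 124, t_3 = 356, a_4 = 408, b_4 = 48, c_4 = 36, p_5 = 64, q_5 = 44, s_6 = 260, t_6 = 368, p_7 = 272, q_7 = 60, s_7 = 340, t_7 = 148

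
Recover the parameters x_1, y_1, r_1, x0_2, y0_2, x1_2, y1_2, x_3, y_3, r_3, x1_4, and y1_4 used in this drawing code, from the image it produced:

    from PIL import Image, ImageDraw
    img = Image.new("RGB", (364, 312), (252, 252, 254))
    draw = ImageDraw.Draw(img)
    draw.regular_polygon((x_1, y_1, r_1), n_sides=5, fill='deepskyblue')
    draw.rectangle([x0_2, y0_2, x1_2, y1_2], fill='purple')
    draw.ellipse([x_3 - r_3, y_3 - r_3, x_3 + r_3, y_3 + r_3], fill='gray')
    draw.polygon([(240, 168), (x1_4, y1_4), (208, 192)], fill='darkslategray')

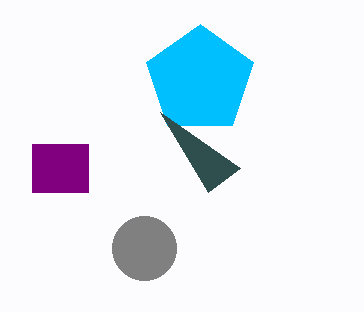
x_1 = 200; y_1 = 80; r_1 = 56; x0_2 = 32; y0_2 = 144; x1_2 = 88; y1_2 = 192; x_3 = 144; y_3 = 248; r_3 = 32; x1_4 = 160; y1_4 = 112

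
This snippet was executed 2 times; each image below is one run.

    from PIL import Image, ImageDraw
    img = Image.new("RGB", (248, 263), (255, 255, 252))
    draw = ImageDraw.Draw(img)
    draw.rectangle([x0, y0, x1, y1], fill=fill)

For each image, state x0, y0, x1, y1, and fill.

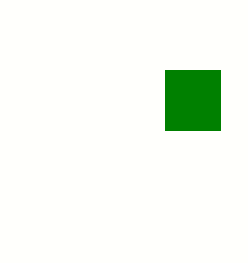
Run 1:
x0 = 165
y0 = 70
x1 = 220
y1 = 130
fill = 'green'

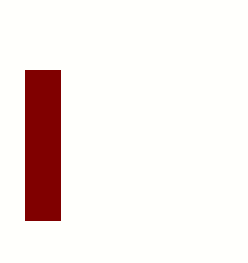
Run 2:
x0 = 25; y0 = 70; x1 = 60; y1 = 220; fill = 'maroon'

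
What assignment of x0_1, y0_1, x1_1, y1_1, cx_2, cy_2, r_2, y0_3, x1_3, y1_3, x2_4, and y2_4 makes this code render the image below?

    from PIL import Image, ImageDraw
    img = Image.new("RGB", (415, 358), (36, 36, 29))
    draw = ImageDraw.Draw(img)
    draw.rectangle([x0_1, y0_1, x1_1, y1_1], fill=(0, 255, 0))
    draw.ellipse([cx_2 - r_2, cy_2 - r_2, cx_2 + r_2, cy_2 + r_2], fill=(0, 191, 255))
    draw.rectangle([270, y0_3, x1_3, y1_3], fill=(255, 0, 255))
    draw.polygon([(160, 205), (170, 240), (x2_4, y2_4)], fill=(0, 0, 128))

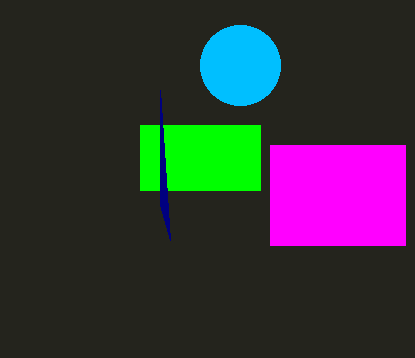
x0_1 = 140; y0_1 = 125; x1_1 = 260; y1_1 = 190; cx_2 = 240; cy_2 = 65; r_2 = 40; y0_3 = 145; x1_3 = 405; y1_3 = 245; x2_4 = 160; y2_4 = 90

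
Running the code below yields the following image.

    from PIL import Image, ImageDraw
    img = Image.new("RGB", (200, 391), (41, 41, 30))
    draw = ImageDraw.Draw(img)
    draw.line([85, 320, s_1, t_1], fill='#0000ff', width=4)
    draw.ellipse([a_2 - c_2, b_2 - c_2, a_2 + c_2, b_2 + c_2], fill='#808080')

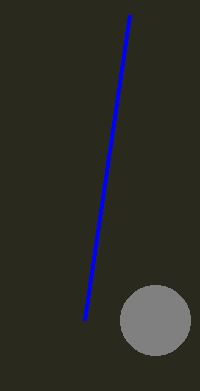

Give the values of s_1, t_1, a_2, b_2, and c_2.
s_1 = 130
t_1 = 15
a_2 = 155
b_2 = 320
c_2 = 35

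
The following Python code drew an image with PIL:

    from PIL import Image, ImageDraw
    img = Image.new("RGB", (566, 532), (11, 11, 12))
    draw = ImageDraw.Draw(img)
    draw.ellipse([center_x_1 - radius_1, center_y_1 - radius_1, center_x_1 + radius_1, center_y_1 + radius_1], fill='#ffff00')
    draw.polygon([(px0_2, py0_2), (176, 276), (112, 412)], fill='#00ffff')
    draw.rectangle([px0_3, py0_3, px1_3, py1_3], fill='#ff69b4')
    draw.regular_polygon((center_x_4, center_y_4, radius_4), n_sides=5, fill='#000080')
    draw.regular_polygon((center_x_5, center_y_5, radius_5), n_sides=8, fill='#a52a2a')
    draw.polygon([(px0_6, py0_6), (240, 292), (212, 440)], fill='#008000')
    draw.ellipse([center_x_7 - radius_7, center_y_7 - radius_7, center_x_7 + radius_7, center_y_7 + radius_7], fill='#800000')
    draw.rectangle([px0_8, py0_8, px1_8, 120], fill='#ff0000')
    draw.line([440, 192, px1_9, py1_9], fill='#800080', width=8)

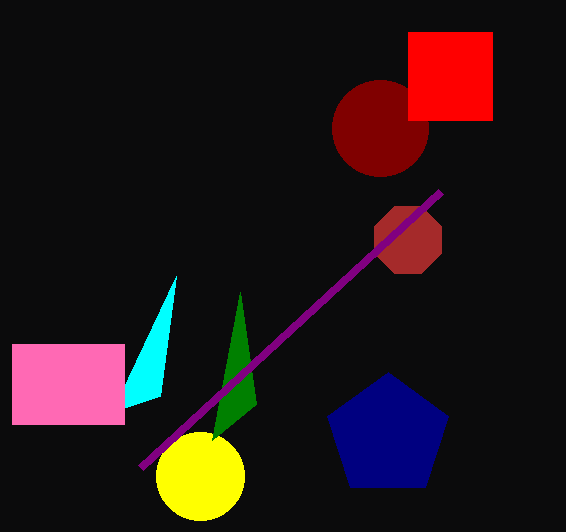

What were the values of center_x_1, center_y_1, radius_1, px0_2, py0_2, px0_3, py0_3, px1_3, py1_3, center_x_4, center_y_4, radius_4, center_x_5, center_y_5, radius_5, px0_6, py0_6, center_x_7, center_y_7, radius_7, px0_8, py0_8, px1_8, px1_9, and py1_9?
center_x_1 = 200
center_y_1 = 476
radius_1 = 44
px0_2 = 160
py0_2 = 396
px0_3 = 12
py0_3 = 344
px1_3 = 124
py1_3 = 424
center_x_4 = 388
center_y_4 = 436
radius_4 = 64
center_x_5 = 408
center_y_5 = 240
radius_5 = 36
px0_6 = 256
py0_6 = 404
center_x_7 = 380
center_y_7 = 128
radius_7 = 48
px0_8 = 408
py0_8 = 32
px1_8 = 492
px1_9 = 140
py1_9 = 468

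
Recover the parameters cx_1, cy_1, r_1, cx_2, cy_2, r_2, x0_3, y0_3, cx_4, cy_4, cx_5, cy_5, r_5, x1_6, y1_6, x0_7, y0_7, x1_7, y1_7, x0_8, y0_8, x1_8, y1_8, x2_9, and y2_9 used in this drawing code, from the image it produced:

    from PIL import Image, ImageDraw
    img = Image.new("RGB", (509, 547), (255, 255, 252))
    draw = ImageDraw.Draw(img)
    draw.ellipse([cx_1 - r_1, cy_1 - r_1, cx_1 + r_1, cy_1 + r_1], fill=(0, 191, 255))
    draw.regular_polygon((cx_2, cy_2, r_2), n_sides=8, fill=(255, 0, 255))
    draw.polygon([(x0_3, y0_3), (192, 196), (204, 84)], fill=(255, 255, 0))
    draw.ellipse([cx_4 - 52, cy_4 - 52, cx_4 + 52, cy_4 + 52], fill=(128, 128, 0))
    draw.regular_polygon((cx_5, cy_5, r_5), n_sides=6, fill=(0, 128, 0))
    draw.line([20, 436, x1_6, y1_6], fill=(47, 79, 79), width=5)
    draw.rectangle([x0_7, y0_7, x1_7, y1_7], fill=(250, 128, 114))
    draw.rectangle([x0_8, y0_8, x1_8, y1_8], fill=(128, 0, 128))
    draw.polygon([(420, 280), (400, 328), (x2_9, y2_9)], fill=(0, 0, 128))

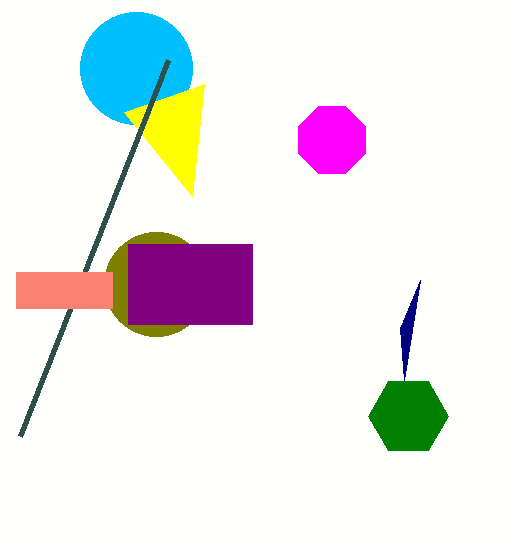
cx_1 = 136; cy_1 = 68; r_1 = 56; cx_2 = 332; cy_2 = 140; r_2 = 36; x0_3 = 124; y0_3 = 112; cx_4 = 156; cy_4 = 284; cx_5 = 408; cy_5 = 416; r_5 = 40; x1_6 = 168; y1_6 = 60; x0_7 = 16; y0_7 = 272; x1_7 = 112; y1_7 = 308; x0_8 = 128; y0_8 = 244; x1_8 = 252; y1_8 = 324; x2_9 = 404; y2_9 = 380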